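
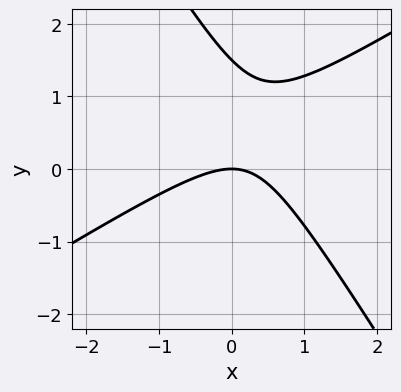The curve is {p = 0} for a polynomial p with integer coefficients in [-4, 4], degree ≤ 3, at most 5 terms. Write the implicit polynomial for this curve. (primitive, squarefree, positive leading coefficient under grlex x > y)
2*x^2 - 2*x*y - 2*y^2 + 3*y

deg p = 2. No degree-1 curve has this shape.
Observable constraints: it meets the x-axis at x = 0 (among the integer gridlines); one y-axis crossing is at y = 0.
Fitting integer coefficients to these (and the overall shape) gives p.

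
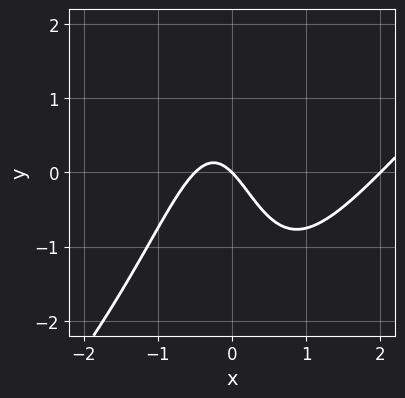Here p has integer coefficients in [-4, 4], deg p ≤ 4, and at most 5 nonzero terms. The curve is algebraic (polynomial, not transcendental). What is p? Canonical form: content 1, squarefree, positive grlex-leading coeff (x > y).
First, deg p = 3.
Then, observable constraints: it crosses the y-axis at the gridline y = 0; among the integer gridlines, it crosses the x-axis at x ∈ {0, 2}.
Finally, these observations pin down the coefficients.

2*x^3 - 2*x^2*y - 3*x^2 - 2*x - 2*y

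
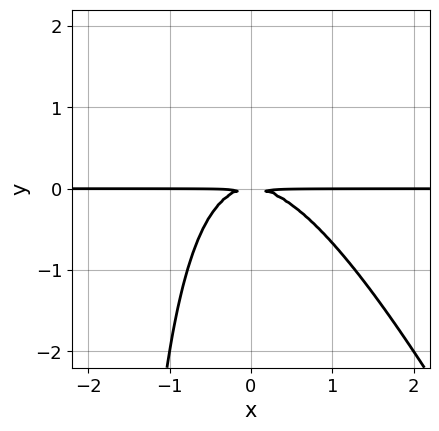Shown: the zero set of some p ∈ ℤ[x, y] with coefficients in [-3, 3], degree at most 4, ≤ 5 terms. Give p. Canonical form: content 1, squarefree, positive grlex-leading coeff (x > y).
2*x^2*y + x*y^2 + 2*y^2

First, deg p = 3. A generic line meets the curve in up to 3 points.
Then, observable constraints: the visible x-axis segment lies entirely on the curve.
Finally, these observations pin down the coefficients.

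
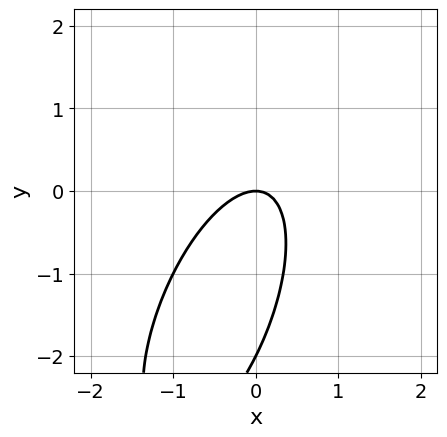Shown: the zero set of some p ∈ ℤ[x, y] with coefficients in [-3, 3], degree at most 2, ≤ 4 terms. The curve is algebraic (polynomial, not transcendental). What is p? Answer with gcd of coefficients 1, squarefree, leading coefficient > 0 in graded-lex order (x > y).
3*x^2 - 2*x*y + y^2 + 2*y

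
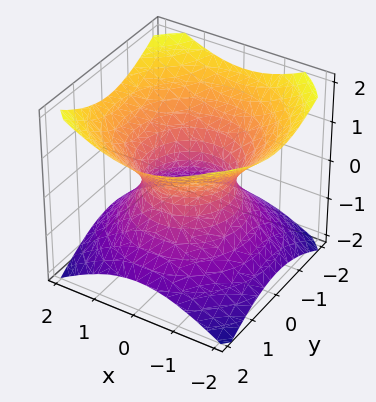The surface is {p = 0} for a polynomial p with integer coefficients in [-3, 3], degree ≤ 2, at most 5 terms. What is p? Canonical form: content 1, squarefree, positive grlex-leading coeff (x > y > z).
2*x^2 + 2*y^2 - 3*z^2 - 2

First, the degree is 2 — a generic line meets the surface in up to 2 points.
Next, symmetries: rotational symmetry about the z-axis ⇒ p depends on x, y only through x² + y².
Then, reading off the gridlines: among the integer gridlines, it crosses the x-axis at x ∈ {-1, 1}; a circular section at z = 1 has radius between 1 and 2; the y-axis gridline crossings are at y ∈ {-1, 1}; the surface avoids every integer z-axis point in the box.
Finally, together with the visible shape, these determine p as stated.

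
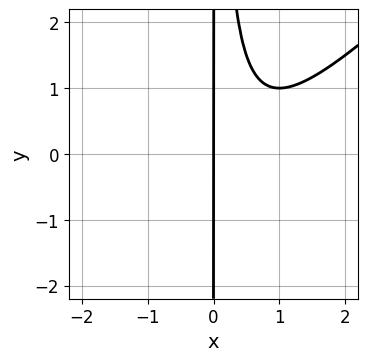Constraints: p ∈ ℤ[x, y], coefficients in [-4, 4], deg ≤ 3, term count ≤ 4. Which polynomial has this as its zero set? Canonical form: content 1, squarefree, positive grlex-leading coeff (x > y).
x^3 - x^2*y - x^2 + x

(a) Degree: no degree-2 curve has this shape, so deg p = 3.
(b) Checking where it meets the axes: it crosses the x-axis at the gridline x = 0; every point of the y-axis in the box is on the curve.
(c) These observations pin down the coefficients.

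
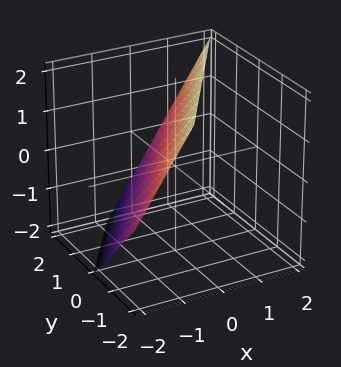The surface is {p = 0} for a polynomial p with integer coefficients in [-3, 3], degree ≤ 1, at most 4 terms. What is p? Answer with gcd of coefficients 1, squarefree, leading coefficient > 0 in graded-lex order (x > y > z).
3*x - 2*y - 2*z + 2

(a) Degree: every cross-section is a straight line — this is a plane, so deg p = 1.
(b) From the visible intercepts: one y-axis crossing is at y = 1; it crosses the z-axis at the gridline z = 1.
(c) The integer polynomial consistent with all of this is the stated p.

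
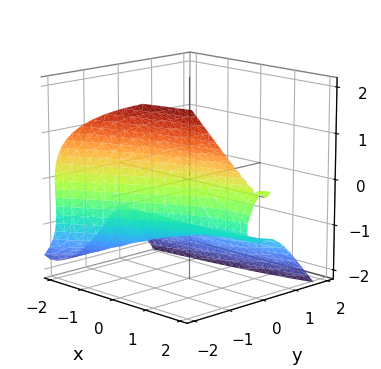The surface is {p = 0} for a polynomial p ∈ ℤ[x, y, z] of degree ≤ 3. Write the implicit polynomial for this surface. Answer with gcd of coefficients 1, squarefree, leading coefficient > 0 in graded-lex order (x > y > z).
2*x*y^2 - 3*y^3 - 2*z^3 - 3*y^2 - 2*z^2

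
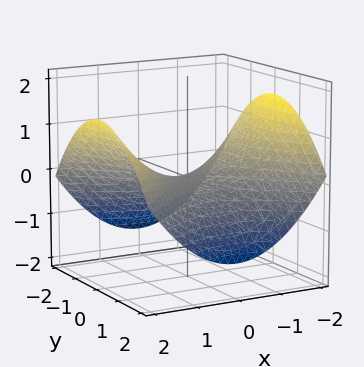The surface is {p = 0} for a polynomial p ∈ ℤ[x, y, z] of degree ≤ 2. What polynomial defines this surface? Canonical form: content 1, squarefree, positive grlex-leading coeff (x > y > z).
First, deg p = 2. A saddle surface; a quadric.
Next, symmetries: it's symmetric under y → −y, forcing even powers of y; mirror symmetry x ↦ −x ⇒ only even powers of x.
Next, from the visible intercepts: it meets the y-axis at y = 0 (among the integer gridlines); one z-axis crossing is at z = 0; it crosses the x-axis at the gridline x = 0.
Finally, solving for integer coefficients yields p as stated.

x^2 - y^2 - 3*z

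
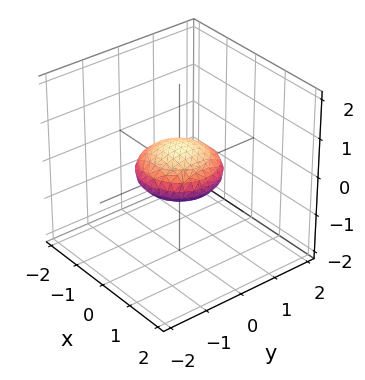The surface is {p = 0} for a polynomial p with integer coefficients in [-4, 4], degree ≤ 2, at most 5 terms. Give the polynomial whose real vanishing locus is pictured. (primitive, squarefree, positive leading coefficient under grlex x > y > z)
1. deg p = 2. A closed, bounded, convex surface; a quadric.
2. Symmetries: rotational symmetry about the z-axis ⇒ p depends on x, y only through x² + y²; it's symmetric under z → −z, forcing even powers of z.
3. Observable constraints: among the integer gridlines, it crosses the x-axis at x ∈ {-1, 1}; a circular section at z = 0 has radius exactly 1; among the integer gridlines, it crosses the y-axis at y ∈ {-1, 1}.
4. Putting this together gives p.

x^2 + y^2 + 3*z^2 - 1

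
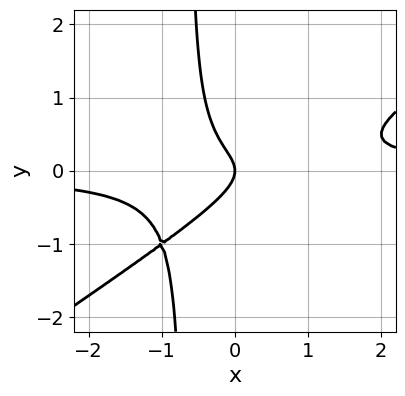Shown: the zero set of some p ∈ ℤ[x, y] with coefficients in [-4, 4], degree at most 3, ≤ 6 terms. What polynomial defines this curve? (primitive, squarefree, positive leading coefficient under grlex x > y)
1. Degree: no degree-2 curve has this shape, so deg p = 3.
2. From the axis intercepts and sections: it meets the y-axis at y = 0 (among the integer gridlines); one x-axis crossing is at x = 0.
3. The integer polynomial consistent with all of this is the stated p.

2*x^2*y - 3*x*y^2 - 2*y^2 - x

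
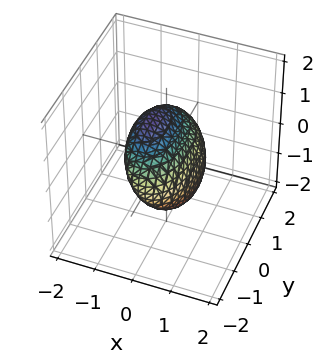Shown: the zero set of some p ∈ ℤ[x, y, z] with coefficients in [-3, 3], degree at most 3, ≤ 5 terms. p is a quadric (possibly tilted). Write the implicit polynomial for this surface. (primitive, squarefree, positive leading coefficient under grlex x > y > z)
3*x^2 + 2*x*z + y^2 + 2*z^2 - 2

1. Degree: no degree-1 surface has this shape, so deg p = 2.
2. Observable constraints: the z-axis gridline crossings are at z ∈ {-1, 1}.
3. Putting this together gives p.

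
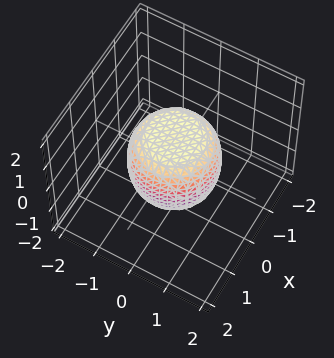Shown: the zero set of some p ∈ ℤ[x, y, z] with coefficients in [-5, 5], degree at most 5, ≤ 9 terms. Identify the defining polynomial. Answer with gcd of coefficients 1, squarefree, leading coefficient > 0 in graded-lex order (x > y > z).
First, deg p = 4.
Next, symmetry: the surface is invariant under rotation about z: p = q(x² + y², z).
Then, reading off the gridlines: a circular section at z = 1 has radius between 0 and 1; the z-axis gridline crossings are at z ∈ {-1, 1}.
Finally, matching integer coefficients to the picture gives p.

2*x^4 + 4*x^2*y^2 + 2*y^4 - x^2 - y^2 + 2*z^2 - 2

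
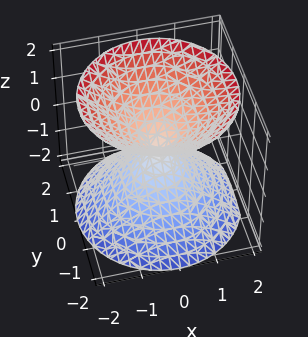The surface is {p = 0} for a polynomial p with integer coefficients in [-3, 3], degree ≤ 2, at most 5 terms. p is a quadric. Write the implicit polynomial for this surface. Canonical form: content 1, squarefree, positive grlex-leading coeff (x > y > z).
1. I count 2 distinct pieces. Treating them together as one polynomial.
2. deg p = 2. Two nappes meeting at a single point; a quadric.
3. Symmetries: the surface is invariant under rotation about z: p = q(x² + y², z); the z ↦ −z reflection is a symmetry, so z appears only in even powers.
4. From the visible intercepts: a circular section at z = 1 has radius exactly 1; one z-axis crossing is at z = 0.
5. These observations pin down the coefficients.

x^2 + y^2 - z^2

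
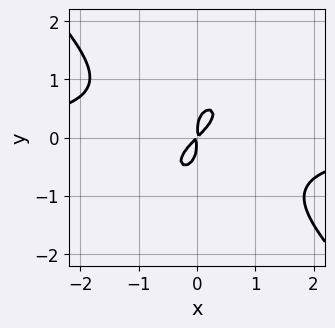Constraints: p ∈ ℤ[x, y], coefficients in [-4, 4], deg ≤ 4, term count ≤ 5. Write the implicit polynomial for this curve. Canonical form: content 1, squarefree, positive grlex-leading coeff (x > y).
x^3*y + y^4 + x^2 - x*y

First, degree: a generic line meets the curve in up to 4 points, so deg p = 4.
Finally, matching integer coefficients to the picture gives p.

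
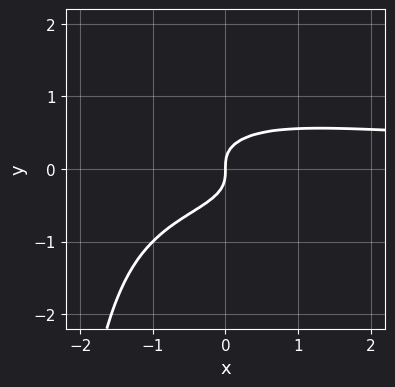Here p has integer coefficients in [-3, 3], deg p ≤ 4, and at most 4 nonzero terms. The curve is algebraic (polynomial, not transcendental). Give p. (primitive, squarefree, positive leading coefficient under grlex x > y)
deg p = 4. No degree-3 curve has this shape.
Checking where it meets the axes: one y-axis crossing is at y = 0; it crosses the x-axis at the gridline x = 0.
Solving for integer coefficients yields p as stated.

x^2*y^2 + x*y^3 + 3*y^3 - x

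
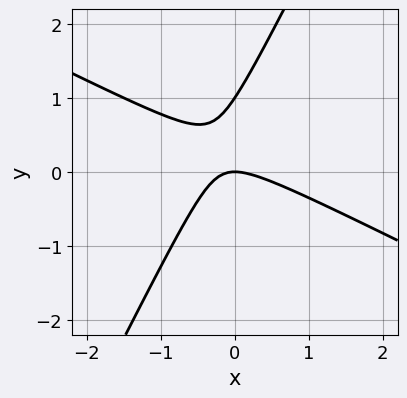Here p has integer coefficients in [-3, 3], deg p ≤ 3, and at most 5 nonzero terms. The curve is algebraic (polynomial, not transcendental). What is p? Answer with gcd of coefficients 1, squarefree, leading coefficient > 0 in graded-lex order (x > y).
2*x^2 + 3*x*y - 2*y^2 + 2*y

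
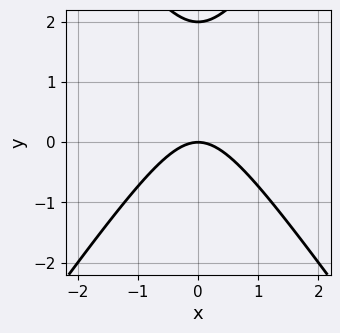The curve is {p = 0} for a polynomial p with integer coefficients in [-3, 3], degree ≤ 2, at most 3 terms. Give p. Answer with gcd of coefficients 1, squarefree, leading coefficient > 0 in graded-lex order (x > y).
(a) deg p = 2.
(b) Symmetries: the x ↦ −x reflection is a symmetry, so x appears only in even powers.
(c) Checking where it meets the axes: the y-axis gridline crossings are at y ∈ {0, 2}; it meets the x-axis at x = 0 (among the integer gridlines).
(d) Assembling these constraints gives the stated polynomial.

2*x^2 - y^2 + 2*y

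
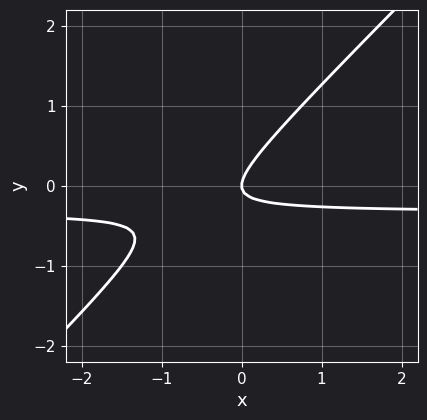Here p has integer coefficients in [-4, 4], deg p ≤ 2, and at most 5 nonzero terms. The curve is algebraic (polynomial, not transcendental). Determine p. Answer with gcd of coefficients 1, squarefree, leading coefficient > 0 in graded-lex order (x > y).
3*x*y - 3*y^2 + x

(a) deg p = 2. No degree-1 curve has this shape.
(b) From the axis intercepts and sections: one y-axis crossing is at y = 0; it meets the x-axis at x = 0 (among the integer gridlines).
(c) Fitting integer coefficients to these (and the overall shape) gives p.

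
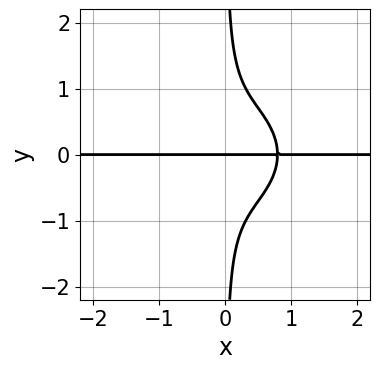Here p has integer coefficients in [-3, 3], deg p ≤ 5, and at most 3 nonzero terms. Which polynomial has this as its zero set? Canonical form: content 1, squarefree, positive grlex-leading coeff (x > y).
2*x^3*y + 3*x*y^3 - y

First, deg p = 4.
Then, against the integer gridlines: the visible x-axis segment lies entirely on the curve; one y-axis crossing is at y = 0.
Finally, together with the visible shape, these determine p as stated.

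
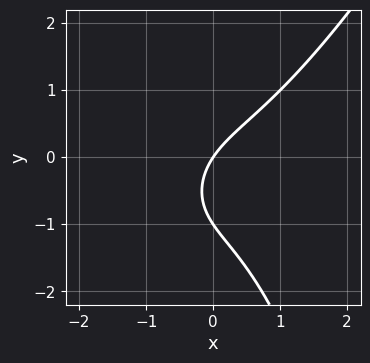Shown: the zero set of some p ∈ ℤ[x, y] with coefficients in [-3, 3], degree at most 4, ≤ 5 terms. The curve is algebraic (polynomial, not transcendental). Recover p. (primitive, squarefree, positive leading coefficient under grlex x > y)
2*x^3 - x^2*y - 2*y^2 + 3*x - 2*y

1. The degree is 3 — a generic line meets the curve in up to 3 points.
2. From the visible intercepts: one x-axis crossing is at x = 0; the y-axis gridline crossings are at y ∈ {-1, 0}.
3. Putting this together gives p.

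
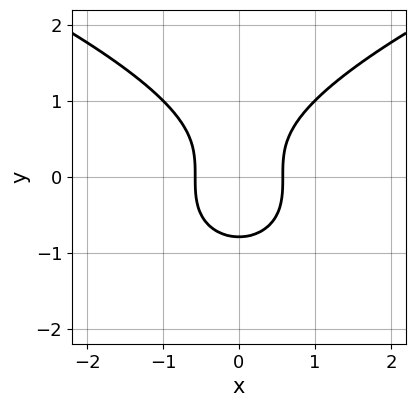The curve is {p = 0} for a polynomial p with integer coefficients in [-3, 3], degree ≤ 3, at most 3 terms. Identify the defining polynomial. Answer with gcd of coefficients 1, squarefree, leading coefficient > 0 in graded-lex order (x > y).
The degree is 3 — a generic line meets the curve in up to 3 points.
Symmetries: mirror symmetry x ↦ −x ⇒ only even powers of x.
Together with the visible shape, these determine p as stated.

2*y^3 - 3*x^2 + 1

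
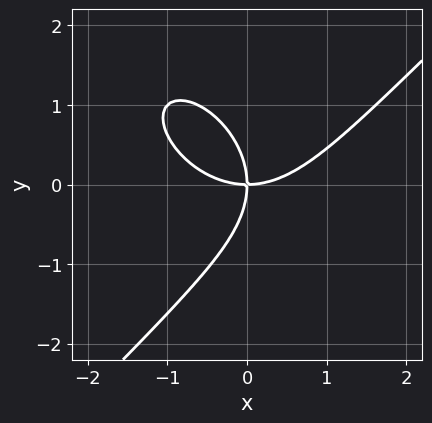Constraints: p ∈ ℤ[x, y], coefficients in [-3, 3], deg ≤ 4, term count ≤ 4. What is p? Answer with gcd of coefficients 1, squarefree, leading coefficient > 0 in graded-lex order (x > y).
Degree: the shape is more complex than any degree-2 curve, so deg p = 3.
From the visible intercepts: it meets the y-axis at y = 0 (among the integer gridlines); one x-axis crossing is at x = 0.
Putting this together gives p.

x^3 - y^3 - 2*x*y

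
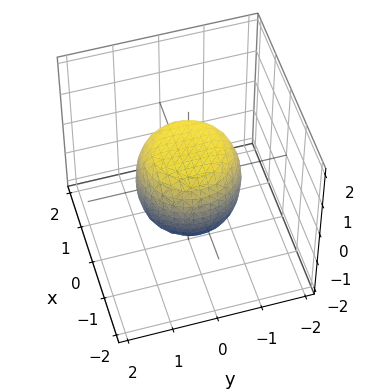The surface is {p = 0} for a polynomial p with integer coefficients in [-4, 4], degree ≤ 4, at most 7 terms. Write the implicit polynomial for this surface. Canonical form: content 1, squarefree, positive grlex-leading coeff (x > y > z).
2*x^4 + 4*x^2*y^2 + 2*y^4 - x^2 - y^2 + 2*z^2 - 2

First, degree: the shape is more complex than any degree-3 surface, so deg p = 4.
Next, symmetries: rotational symmetry about the z-axis ⇒ p depends on x, y only through x² + y².
Then, observable constraints: the z-axis gridline crossings are at z ∈ {-1, 1}; a circular section at z = -1 has radius between 0 and 1.
Finally, putting this together gives p.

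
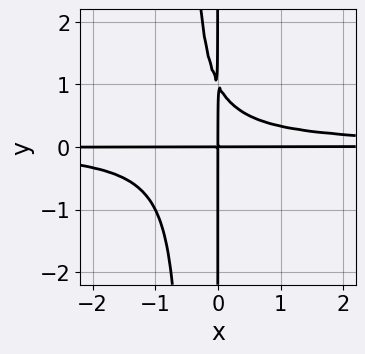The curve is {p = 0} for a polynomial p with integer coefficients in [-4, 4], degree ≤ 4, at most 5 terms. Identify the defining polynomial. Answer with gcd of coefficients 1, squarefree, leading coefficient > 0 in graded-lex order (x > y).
2*x^2*y^2 + x*y^2 - x*y

(a) The degree is 4 — no degree-3 curve has this shape.
(b) Checking where it meets the axes: the visible y-axis segment lies entirely on the curve; every point of the x-axis in the box is on the curve.
(c) The integer polynomial consistent with all of this is the stated p.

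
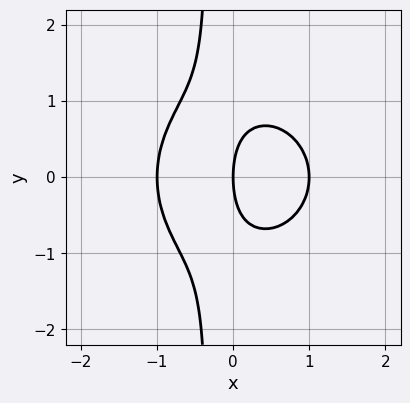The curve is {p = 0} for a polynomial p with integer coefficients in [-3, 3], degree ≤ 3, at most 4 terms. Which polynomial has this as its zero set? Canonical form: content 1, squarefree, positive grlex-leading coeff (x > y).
(a) deg p = 3.
(b) Symmetries: mirror symmetry y ↦ −y ⇒ only even powers of y.
(c) From the axis intercepts and sections: it crosses the y-axis at the gridline y = 0; among the integer gridlines, it crosses the x-axis at x ∈ {-1, 0, 1}.
(d) The integer polynomial consistent with all of this is the stated p.

3*x^3 + 3*x*y^2 + y^2 - 3*x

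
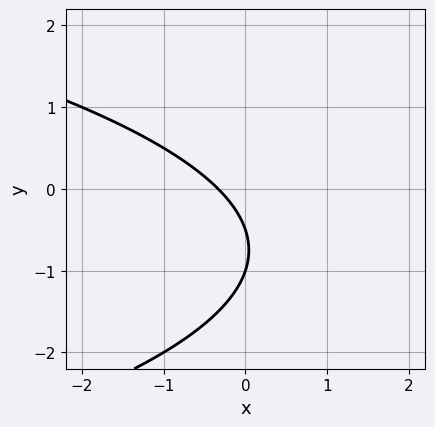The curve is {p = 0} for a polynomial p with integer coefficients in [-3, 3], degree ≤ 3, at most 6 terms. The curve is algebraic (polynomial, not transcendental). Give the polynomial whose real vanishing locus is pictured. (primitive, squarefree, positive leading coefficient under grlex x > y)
1. The degree is 2 — no degree-1 curve has this shape.
2. Against the integer gridlines: it crosses the y-axis at the gridline y = -1.
3. Assembling these constraints gives the stated polynomial.

2*y^2 + 3*x + 3*y + 1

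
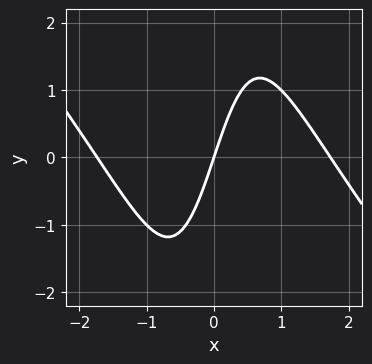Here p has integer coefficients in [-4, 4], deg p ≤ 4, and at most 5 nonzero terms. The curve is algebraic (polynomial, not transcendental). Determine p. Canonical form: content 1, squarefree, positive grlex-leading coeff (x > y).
First, the degree is 3 — no degree-2 curve has this shape.
Next, observable constraints: it crosses the x-axis at the gridline x = 0; it meets the y-axis at y = 0 (among the integer gridlines).
Finally, together with the visible shape, these determine p as stated.

x^3 + x^2*y - 3*x + y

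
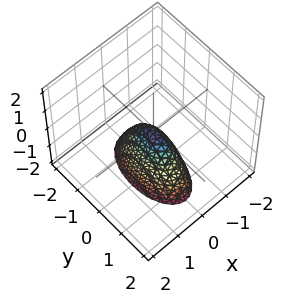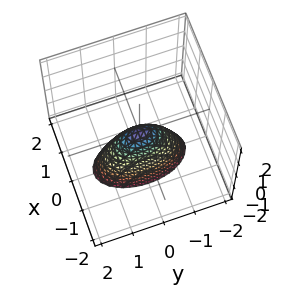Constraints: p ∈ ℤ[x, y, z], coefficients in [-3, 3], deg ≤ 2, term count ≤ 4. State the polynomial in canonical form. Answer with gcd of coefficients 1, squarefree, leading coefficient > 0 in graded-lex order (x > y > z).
3*x^2 + y^2 + z

First, degree: a paraboloid; a quadric, so deg p = 2.
Then, symmetries: mirror symmetry x ↦ −x ⇒ only even powers of x; mirror symmetry y ↦ −y ⇒ only even powers of y.
Next, from the visible intercepts: one y-axis crossing is at y = 0; it crosses the x-axis at the gridline x = 0; it meets the z-axis at z = 0 (among the integer gridlines).
Finally, the integer polynomial consistent with all of this is the stated p.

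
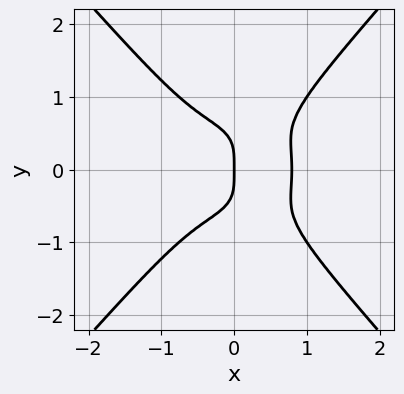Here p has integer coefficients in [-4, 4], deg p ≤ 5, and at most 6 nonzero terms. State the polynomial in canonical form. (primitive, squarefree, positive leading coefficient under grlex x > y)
1. deg p = 4.
2. Symmetries: mirror symmetry y ↦ −y ⇒ only even powers of y.
3. Reading off the gridlines: it meets the x-axis at x = 0 (among the integer gridlines); it crosses the y-axis at the gridline y = 0.
4. Together with the visible shape, these determine p as stated.

2*x^4 + x^2*y^2 - 2*y^4 - x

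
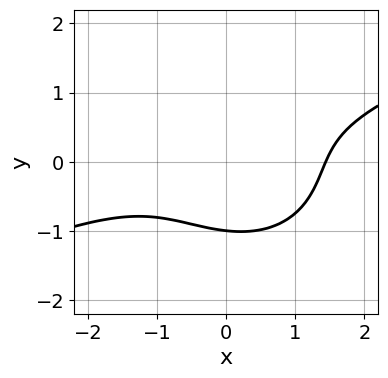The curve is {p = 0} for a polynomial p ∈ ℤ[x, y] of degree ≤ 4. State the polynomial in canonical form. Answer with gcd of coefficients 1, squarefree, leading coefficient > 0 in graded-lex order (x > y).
Degree: a generic line meets the curve in up to 3 points, so deg p = 3.
Observable constraints: it crosses the y-axis at the gridline y = -1.
Matching integer coefficients to the picture gives p.

x^3 - 2*x^2*y - 3*y^3 + x*y - 3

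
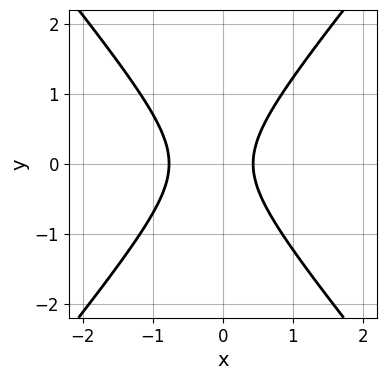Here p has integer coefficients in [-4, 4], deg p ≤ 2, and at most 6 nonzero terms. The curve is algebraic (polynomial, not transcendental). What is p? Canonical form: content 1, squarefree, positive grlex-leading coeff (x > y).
deg p = 2. No degree-1 curve has this shape.
Symmetries: it's symmetric under y → −y, forcing even powers of y.
Observable constraints: the curve avoids every integer y-axis point in the box.
Assembling these constraints gives the stated polynomial.

3*x^2 - 2*y^2 + x - 1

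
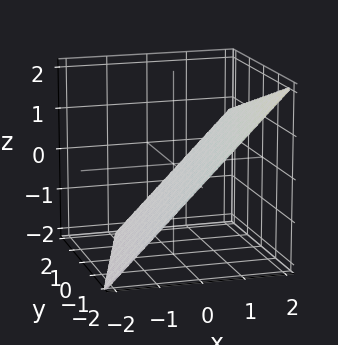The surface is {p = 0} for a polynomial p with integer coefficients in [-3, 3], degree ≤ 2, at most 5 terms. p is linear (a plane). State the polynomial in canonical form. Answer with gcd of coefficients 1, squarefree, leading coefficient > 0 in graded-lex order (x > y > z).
3*x - y - 3*z - 2

The degree is 1 — every cross-section is a straight line — this is a plane.
Checking where it meets the axes: it meets the y-axis at y = -2 (among the integer gridlines).
Fitting integer coefficients to these (and the overall shape) gives p.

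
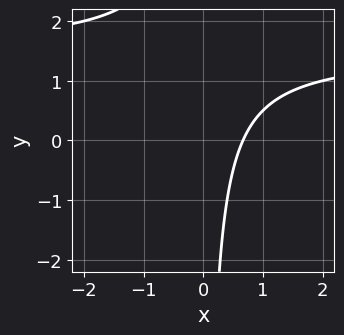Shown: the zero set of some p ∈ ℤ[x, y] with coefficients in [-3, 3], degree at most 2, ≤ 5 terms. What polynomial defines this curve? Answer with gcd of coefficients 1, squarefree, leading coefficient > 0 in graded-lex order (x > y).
2*x*y - 3*x + 2

(a) Degree: a generic line meets the curve in up to 2 points, so deg p = 2.
(b) From the visible intercepts: it misses every integer gridline on the y-axis.
(c) Putting this together gives p.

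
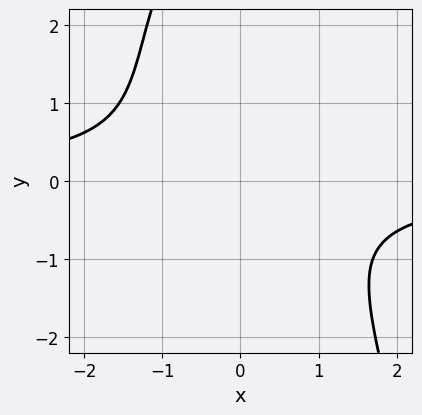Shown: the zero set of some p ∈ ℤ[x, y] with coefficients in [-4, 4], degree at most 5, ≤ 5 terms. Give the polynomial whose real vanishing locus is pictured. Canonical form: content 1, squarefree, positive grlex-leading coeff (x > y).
First, deg p = 4. The shape is more complex than any degree-3 curve.
Then, observable constraints: it misses every integer gridline on the y-axis; no x-intercept at any integer in the box.
Finally, these observations pin down the coefficients.

3*x^3*y - y^3 + 3*x^2 + 3*y^2 + 2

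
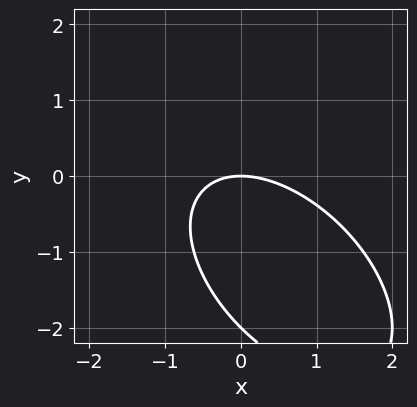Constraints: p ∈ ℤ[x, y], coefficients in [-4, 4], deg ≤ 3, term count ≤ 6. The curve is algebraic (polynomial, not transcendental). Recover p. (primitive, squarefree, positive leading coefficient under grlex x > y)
x^2 + x*y + y^2 + 2*y

1. The degree is 2 — the shape is more complex than any degree-1 curve.
2. Reading off the gridlines: among the integer gridlines, it crosses the y-axis at y ∈ {-2, 0}; it meets the x-axis at x = 0 (among the integer gridlines).
3. Matching integer coefficients to the picture gives p.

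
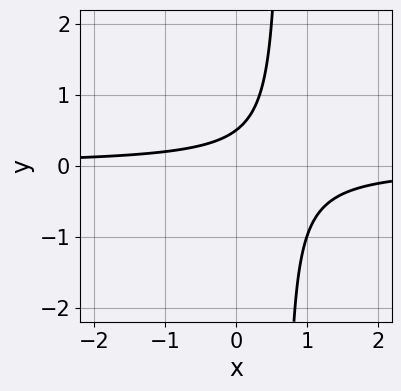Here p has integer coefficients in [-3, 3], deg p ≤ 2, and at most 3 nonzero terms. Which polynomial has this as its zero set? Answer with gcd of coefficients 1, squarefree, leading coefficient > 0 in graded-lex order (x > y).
3*x*y - 2*y + 1

1. deg p = 2.
2. Against the integer gridlines: the curve avoids every integer x-axis point in the box.
3. Together with the visible shape, these determine p as stated.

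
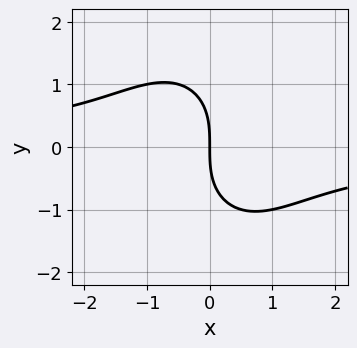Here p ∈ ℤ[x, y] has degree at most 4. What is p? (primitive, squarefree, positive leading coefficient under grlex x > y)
(a) deg p = 3.
(b) From the axis intercepts and sections: it crosses the x-axis at the gridline x = 0; it crosses the y-axis at the gridline y = 0.
(c) Together with the visible shape, these determine p as stated.

2*x^2*y + y^3 + 3*x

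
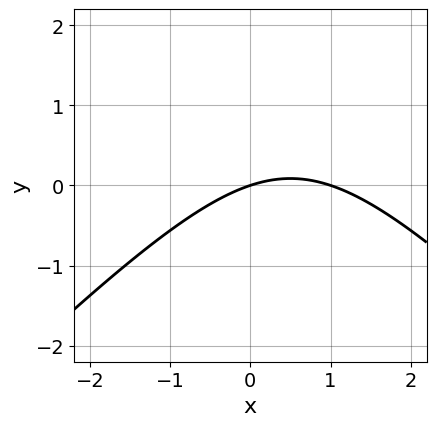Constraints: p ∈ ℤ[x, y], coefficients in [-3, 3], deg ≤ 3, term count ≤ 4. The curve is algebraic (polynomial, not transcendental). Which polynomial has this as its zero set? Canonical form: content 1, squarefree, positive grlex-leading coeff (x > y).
x^2 - y^2 - x + 3*y

The degree is 2 — no degree-1 curve has this shape.
Reading off the gridlines: among the integer gridlines, it crosses the x-axis at x ∈ {0, 1}; one y-axis crossing is at y = 0.
Matching integer coefficients to the picture gives p.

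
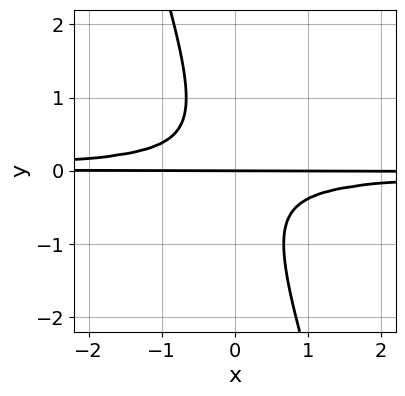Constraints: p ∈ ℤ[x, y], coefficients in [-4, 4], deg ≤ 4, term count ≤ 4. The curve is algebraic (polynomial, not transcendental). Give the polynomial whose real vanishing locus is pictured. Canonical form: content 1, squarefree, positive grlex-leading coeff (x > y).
3*x*y^2 + y^3 + y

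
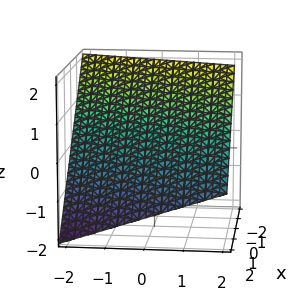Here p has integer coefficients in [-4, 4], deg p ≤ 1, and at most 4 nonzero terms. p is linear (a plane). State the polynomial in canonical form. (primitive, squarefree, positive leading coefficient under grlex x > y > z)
3*x - y + 3*z - 2

1. deg p = 1. The surface is flat (a plane).
2. Observable constraints: it crosses the y-axis at the gridline y = -2.
3. Fitting integer coefficients to these (and the overall shape) gives p.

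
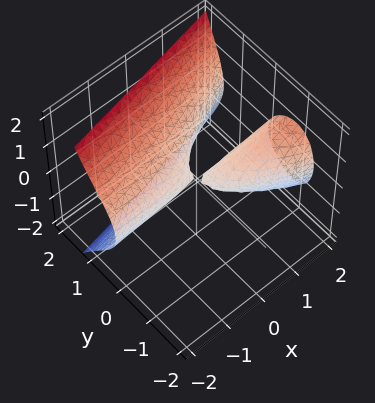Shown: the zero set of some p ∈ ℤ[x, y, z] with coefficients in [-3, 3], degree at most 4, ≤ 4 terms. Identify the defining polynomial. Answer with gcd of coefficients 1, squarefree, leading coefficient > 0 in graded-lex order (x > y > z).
y^3 - x*y - z^2

1. I count 2 distinct pieces. They look like related sheets of one shape, so recover p as a whole.
2. The degree is 3 — a generic line meets the surface in up to 3 points.
3. Against the integer gridlines: it meets the z-axis at z = 0 (among the integer gridlines); every point of the x-axis in the box is on the surface; one y-axis crossing is at y = 0.
4. Matching integer coefficients to the picture gives p.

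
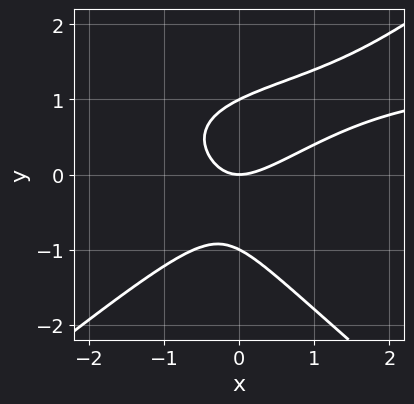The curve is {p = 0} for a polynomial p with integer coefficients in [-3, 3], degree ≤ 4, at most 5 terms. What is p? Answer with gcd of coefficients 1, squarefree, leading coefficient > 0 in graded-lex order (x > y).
1. deg p = 3. No degree-2 curve has this shape.
2. Checking where it meets the axes: the y-axis gridline crossings are at y ∈ {-1, 0, 1}; one x-axis crossing is at x = 0.
3. These observations pin down the coefficients.

2*x^2*y - 3*y^3 - 3*x^2 + 3*x*y + 3*y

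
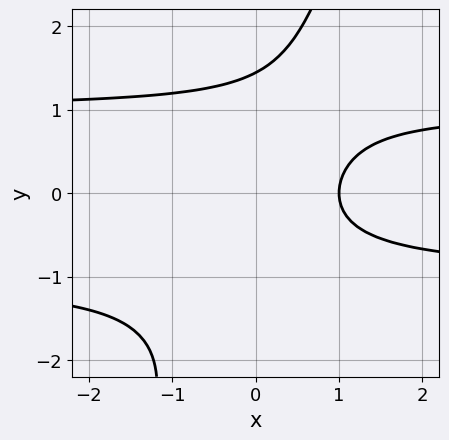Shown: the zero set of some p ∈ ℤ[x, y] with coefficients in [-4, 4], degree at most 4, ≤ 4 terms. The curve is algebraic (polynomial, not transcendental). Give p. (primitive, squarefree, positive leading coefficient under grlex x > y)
1. deg p = 3.
2. Checking where it meets the axes: it meets the x-axis at x = 1 (among the integer gridlines).
3. Solving for integer coefficients yields p as stated.

3*x*y^2 - y^3 - 3*x + 3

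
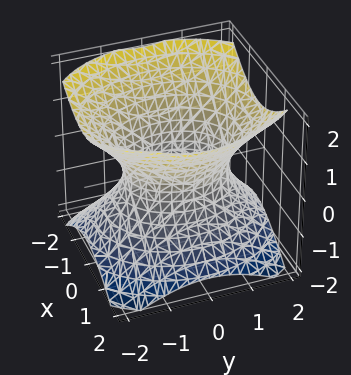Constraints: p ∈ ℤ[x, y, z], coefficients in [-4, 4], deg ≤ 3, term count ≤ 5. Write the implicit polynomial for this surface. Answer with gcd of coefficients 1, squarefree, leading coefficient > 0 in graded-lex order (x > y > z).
3*x^2 + 2*y^2 - 3*z^2 - 3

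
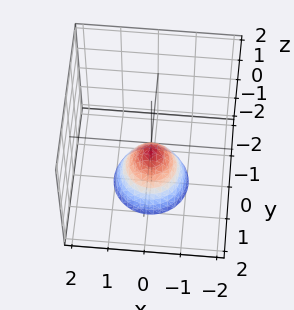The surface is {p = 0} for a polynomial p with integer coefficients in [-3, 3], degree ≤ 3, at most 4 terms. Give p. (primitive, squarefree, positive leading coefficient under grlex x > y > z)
3*x^2 + 3*y^2 + 2*z + 1

First, degree: a generic line meets the surface in up to 2 points, so deg p = 2.
Then, by symmetry, the surface is invariant under rotation about z: p = q(x² + y², z).
Next, from the visible intercepts: a circular section at z = -2 has radius exactly 1; it misses every integer gridline on the y-axis.
Finally, assembling these constraints gives the stated polynomial.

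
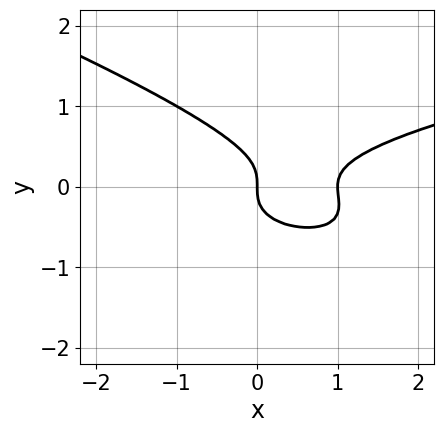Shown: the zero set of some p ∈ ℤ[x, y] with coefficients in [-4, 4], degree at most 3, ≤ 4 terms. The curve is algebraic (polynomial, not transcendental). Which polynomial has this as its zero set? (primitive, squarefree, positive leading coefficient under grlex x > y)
Degree: no degree-2 curve has this shape, so deg p = 3.
From the visible intercepts: one y-axis crossing is at y = 0; among the integer gridlines, it crosses the x-axis at x ∈ {0, 1}.
Solving for integer coefficients yields p as stated.

x*y^2 + 3*y^3 - x^2 + x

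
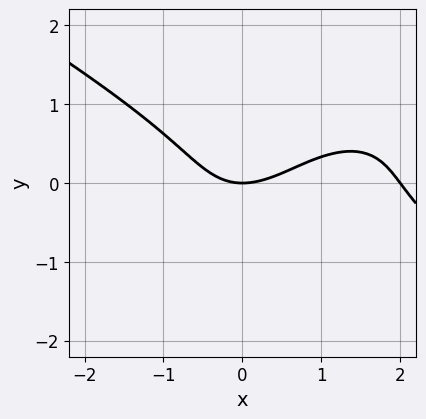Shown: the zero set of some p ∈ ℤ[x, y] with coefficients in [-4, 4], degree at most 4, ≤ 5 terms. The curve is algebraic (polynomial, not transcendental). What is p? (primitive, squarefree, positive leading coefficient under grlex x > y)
x^3 - x*y^2 + 3*y^3 - 2*x^2 + 3*y

(a) Degree: the shape is more complex than any degree-2 curve, so deg p = 3.
(b) Reading off the gridlines: the x-axis gridline crossings are at x ∈ {0, 2}; it crosses the y-axis at the gridline y = 0.
(c) Matching integer coefficients to the picture gives p.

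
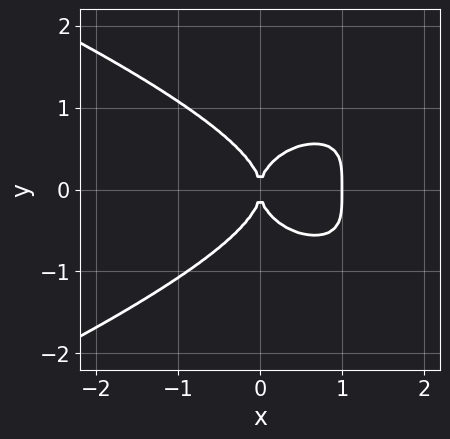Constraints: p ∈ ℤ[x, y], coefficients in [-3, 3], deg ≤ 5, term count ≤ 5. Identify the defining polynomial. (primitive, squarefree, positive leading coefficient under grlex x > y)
First, the degree is 4 — no degree-3 curve has this shape.
Next, symmetries: the y ↦ −y reflection is a symmetry, so y appears only in even powers.
Next, from the axis intercepts and sections: among the integer gridlines, it crosses the x-axis at x ∈ {0, 1}; it meets the y-axis at y = 0 (among the integer gridlines).
Finally, solving for integer coefficients yields p as stated.

3*y^4 + 2*x^3 - 2*x^2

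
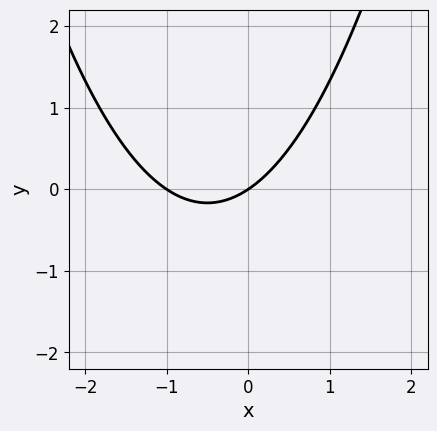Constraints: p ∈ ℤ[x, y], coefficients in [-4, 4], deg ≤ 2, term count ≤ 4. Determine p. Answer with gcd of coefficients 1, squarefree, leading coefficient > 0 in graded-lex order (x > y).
2*x^2 + 2*x - 3*y

1. Degree: no degree-1 curve has this shape, so deg p = 2.
2. Reading off the gridlines: it crosses the y-axis at the gridline y = 0; among the integer gridlines, it crosses the x-axis at x ∈ {-1, 0}.
3. Together with the visible shape, these determine p as stated.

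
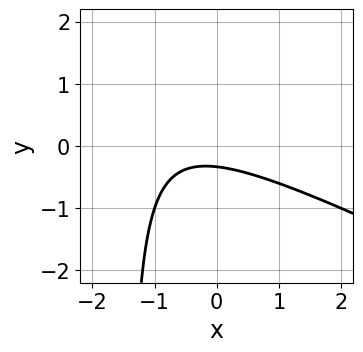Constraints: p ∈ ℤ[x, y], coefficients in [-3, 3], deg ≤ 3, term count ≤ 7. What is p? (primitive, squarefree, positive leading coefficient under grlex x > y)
First, the degree is 2 — a generic line meets the curve in up to 2 points.
Next, from the axis intercepts and sections: it misses every integer gridline on the x-axis.
Finally, matching integer coefficients to the picture gives p.

x^2 + 2*x*y + x + 3*y + 1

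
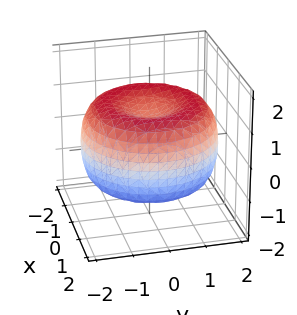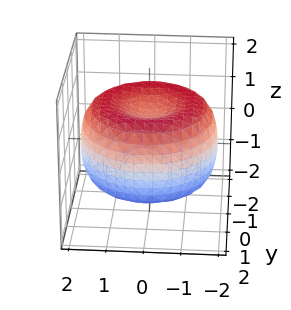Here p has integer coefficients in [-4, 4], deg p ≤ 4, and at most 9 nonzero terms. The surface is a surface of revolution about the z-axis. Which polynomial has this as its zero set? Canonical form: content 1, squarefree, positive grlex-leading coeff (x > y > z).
(a) Degree: a generic line meets the surface in up to 4 points, so deg p = 4.
(b) Symmetries: rotational symmetry about the z-axis ⇒ p depends on x, y only through x² + y².
(c) Checking where it meets the axes: a circular section at z = 1 has radius between 0 and 1.
(d) Solving for integer coefficients yields p as stated.

x^4 + 2*x^2*y^2 + y^4 - 3*x^2 - 3*y^2 + 3*z^2 - 2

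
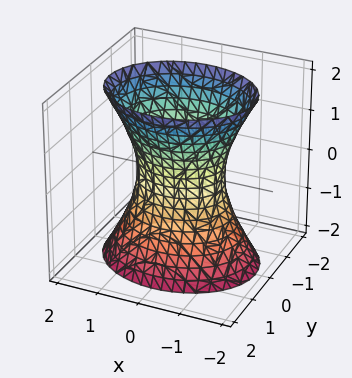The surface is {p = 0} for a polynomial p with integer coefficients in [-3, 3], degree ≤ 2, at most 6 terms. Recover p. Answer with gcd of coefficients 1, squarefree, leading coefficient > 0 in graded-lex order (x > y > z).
1. Degree: an hourglass — one-sheet hyperboloid; a quadric, so deg p = 2.
2. Symmetries: the z ↦ −z reflection is a symmetry, so z appears only in even powers; the x ↦ −x reflection is a symmetry, so x appears only in even powers; mirror symmetry y ↦ −y ⇒ only even powers of y.
3. Observable constraints: the surface avoids every integer z-axis point in the box; the x-axis gridline crossings are at x ∈ {-1, 1}.
4. Assembling these constraints gives the stated polynomial.

2*x^2 + 3*y^2 - z^2 - 2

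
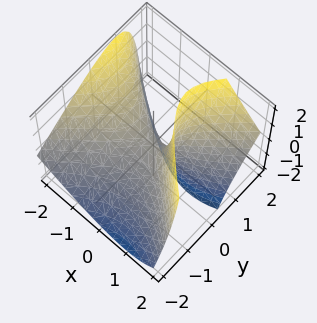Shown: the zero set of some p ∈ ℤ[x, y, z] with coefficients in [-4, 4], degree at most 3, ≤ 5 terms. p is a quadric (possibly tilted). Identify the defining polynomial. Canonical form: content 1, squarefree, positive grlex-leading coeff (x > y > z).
2*x^2 + 2*x*z - 3*y^2 + 3*y*z - 2*z

deg p = 2. A generic line meets the surface in up to 2 points.
From the visible intercepts: it meets the z-axis at z = 0 (among the integer gridlines); it crosses the y-axis at the gridline y = 0.
Together with the visible shape, these determine p as stated.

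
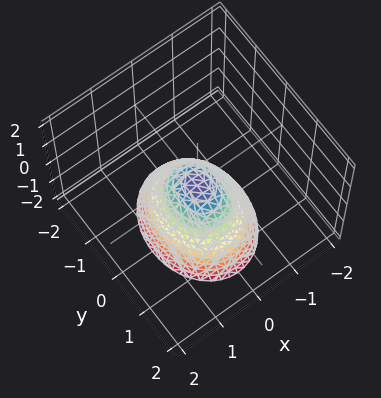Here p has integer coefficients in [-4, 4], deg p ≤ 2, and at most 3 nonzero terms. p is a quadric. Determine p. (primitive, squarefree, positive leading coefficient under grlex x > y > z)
3*x^2 + 2*y^2 + 2*z

(a) Degree: a single bowl opening along one axis; a quadric, so deg p = 2.
(b) Symmetries: the x ↦ −x reflection is a symmetry, so x appears only in even powers; mirror symmetry y ↦ −y ⇒ only even powers of y.
(c) Against the integer gridlines: it meets the y-axis at y = 0 (among the integer gridlines); one z-axis crossing is at z = 0; one x-axis crossing is at x = 0.
(d) These observations pin down the coefficients.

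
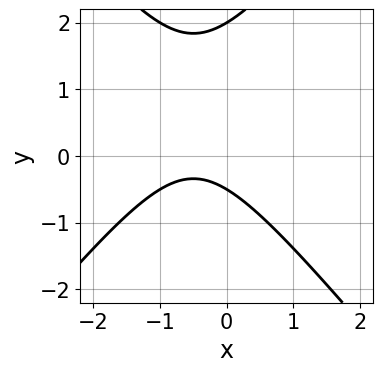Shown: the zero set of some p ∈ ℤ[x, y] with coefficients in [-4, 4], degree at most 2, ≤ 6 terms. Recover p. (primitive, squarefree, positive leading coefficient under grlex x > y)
3*x^2 - 2*y^2 + 3*x + 3*y + 2

deg p = 2. A generic line meets the curve in up to 2 points.
Reading off the gridlines: one y-axis crossing is at y = 2; the curve avoids every integer x-axis point in the box.
The integer polynomial consistent with all of this is the stated p.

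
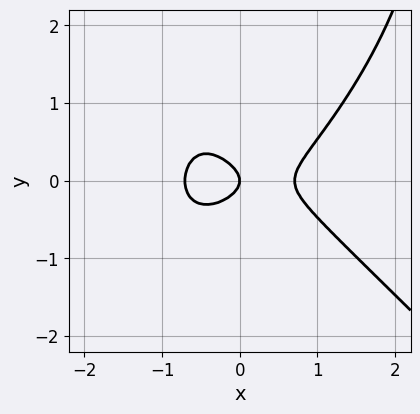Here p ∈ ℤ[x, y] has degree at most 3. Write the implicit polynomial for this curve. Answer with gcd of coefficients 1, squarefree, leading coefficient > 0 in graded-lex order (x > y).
(a) The degree is 3 — the shape is more complex than any degree-2 curve.
(b) From the axis intercepts and sections: it crosses the x-axis at the gridline x = 0; it crosses the y-axis at the gridline y = 0.
(c) Matching integer coefficients to the picture gives p.

2*x^3 - x*y^2 + y^3 - 3*y^2 - x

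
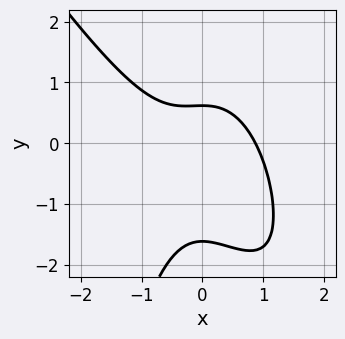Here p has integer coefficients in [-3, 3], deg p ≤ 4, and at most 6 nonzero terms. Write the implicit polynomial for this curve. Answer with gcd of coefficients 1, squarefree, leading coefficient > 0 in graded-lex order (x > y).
1. Degree: a generic line meets the curve in up to 3 points, so deg p = 3.
2. Solving for integer coefficients yields p as stated.

3*x^3 + 2*x^2*y + 2*y^2 + 2*y - 2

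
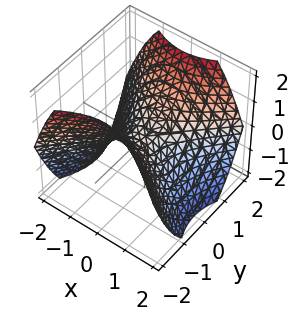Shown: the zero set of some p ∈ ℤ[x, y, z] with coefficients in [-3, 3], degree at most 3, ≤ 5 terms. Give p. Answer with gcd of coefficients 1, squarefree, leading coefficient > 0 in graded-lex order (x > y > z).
First, deg p = 2. A hyperbolic paraboloid; a quadric.
Next, symmetries: the y ↦ −y reflection is a symmetry, so y appears only in even powers; mirror symmetry x ↦ −x ⇒ only even powers of x.
Next, from the axis intercepts and sections: it meets the z-axis at z = 0 (among the integer gridlines); it crosses the x-axis at the gridline x = 0; one y-axis crossing is at y = 0.
Finally, matching integer coefficients to the picture gives p.

2*x^2 - 2*y^2 + 3*z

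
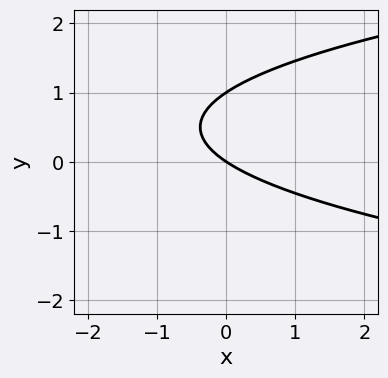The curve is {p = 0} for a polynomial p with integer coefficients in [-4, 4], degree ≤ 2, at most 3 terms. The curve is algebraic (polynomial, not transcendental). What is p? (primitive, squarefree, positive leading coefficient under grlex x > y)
Degree: a generic line meets the curve in up to 2 points, so deg p = 2.
Checking where it meets the axes: among the integer gridlines, it crosses the y-axis at y ∈ {0, 1}; one x-axis crossing is at x = 0.
Matching integer coefficients to the picture gives p.

3*y^2 - 2*x - 3*y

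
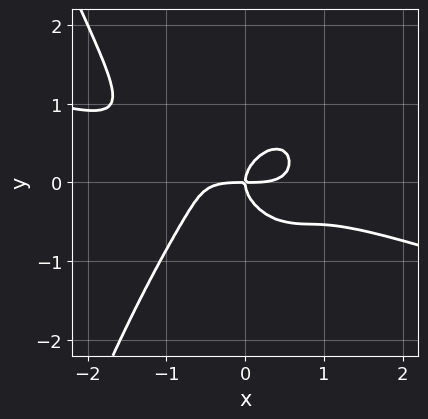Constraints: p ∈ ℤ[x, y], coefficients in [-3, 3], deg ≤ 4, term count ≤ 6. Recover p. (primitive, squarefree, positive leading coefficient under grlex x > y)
First, degree: no degree-3 curve has this shape, so deg p = 4.
Next, observable constraints: one x-axis crossing is at x = 0; one y-axis crossing is at y = 0.
Finally, matching integer coefficients to the picture gives p.

x^4 + 3*x^3*y + 3*y^3 - 2*x*y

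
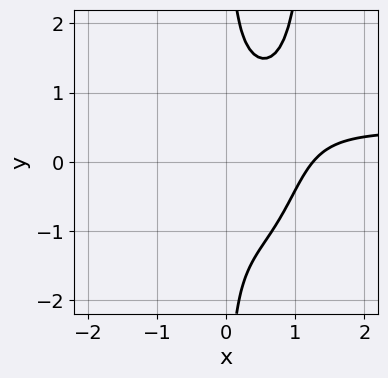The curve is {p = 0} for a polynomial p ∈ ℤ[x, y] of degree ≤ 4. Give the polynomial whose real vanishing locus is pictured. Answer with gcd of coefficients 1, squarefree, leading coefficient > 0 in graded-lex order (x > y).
2*x^3*y + 2*x^2*y^2 - x^3 - 3*x*y^2 + 2

(a) Degree: no degree-3 curve has this shape, so deg p = 4.
(b) Reading off the gridlines: the curve avoids every integer y-axis point in the box.
(c) The integer polynomial consistent with all of this is the stated p.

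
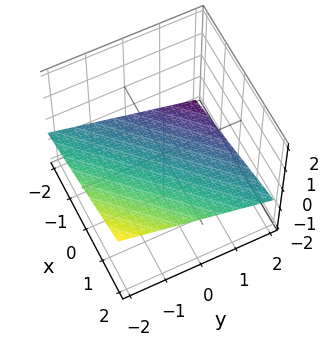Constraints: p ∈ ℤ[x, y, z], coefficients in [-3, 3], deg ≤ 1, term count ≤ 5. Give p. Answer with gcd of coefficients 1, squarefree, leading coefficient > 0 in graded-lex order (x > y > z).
x - y - 3*z - 2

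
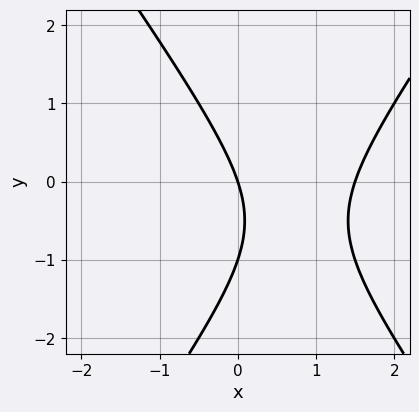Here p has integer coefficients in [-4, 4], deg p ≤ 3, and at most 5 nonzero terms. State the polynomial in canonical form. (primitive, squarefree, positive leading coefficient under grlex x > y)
2*x^2 - y^2 - 3*x - y

Degree: a generic line meets the curve in up to 2 points, so deg p = 2.
Reading off the gridlines: among the integer gridlines, it crosses the y-axis at y ∈ {-1, 0}; it crosses the x-axis at the gridline x = 0.
Assembling these constraints gives the stated polynomial.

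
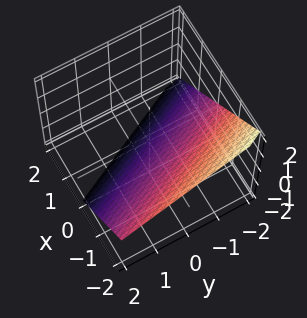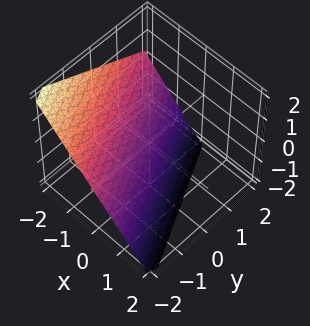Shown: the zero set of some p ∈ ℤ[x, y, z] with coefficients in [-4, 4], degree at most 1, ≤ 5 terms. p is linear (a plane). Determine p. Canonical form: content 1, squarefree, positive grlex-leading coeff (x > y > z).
2*x + y + 2*z + 2

deg p = 1. The surface is flat (a plane).
Observable constraints: it crosses the y-axis at the gridline y = -2; it crosses the x-axis at the gridline x = -1.
Fitting integer coefficients to these (and the overall shape) gives p. Check: (0, 0, -1) on the z-axis lies on the surface, and p(0, 0, -1) = 0. ✓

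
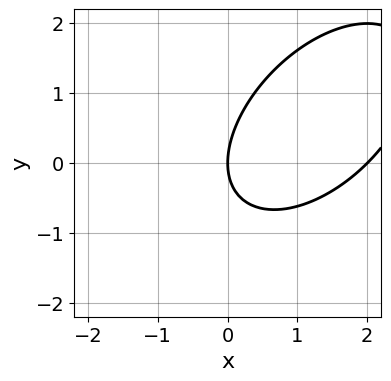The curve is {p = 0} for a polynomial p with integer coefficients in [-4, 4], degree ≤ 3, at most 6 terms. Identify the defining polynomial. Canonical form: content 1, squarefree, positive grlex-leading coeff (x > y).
(a) Degree: the shape is more complex than any degree-1 curve, so deg p = 2.
(b) Checking where it meets the axes: it meets the y-axis at y = 0 (among the integer gridlines); among the integer gridlines, it crosses the x-axis at x ∈ {0, 2}.
(c) Putting this together gives p.

x^2 - x*y + y^2 - 2*x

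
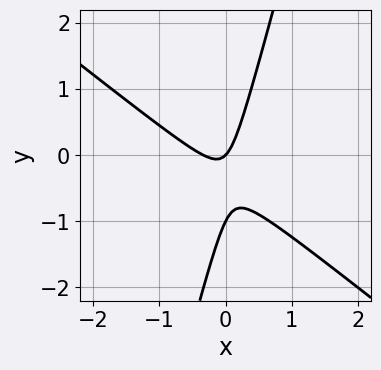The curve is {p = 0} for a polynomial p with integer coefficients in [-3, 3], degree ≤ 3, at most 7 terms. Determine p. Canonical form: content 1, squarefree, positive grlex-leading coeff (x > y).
3*x^2 + 3*x*y - y^2 + x - y

1. The degree is 2 — a generic line meets the curve in up to 2 points.
2. Reading off the gridlines: among the integer gridlines, it crosses the y-axis at y ∈ {-1, 0}; it meets the x-axis at x = 0 (among the integer gridlines).
3. Putting this together gives p.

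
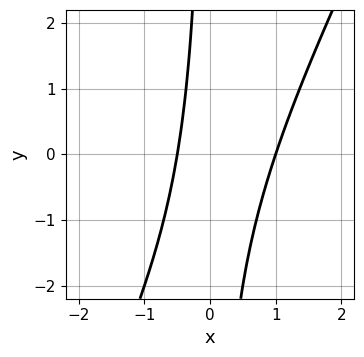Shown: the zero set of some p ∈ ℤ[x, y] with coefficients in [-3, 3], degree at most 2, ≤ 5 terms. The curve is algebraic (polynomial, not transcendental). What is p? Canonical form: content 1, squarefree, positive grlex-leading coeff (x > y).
2*x^2 - x*y - x - 1

Degree: no degree-1 curve has this shape, so deg p = 2.
Checking where it meets the axes: one x-axis crossing is at x = 1; it misses every integer gridline on the y-axis.
Assembling these constraints gives the stated polynomial.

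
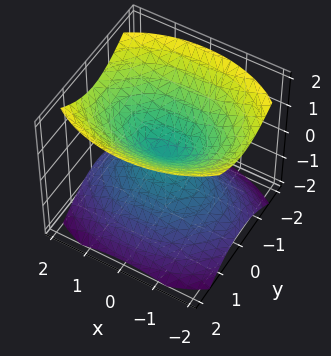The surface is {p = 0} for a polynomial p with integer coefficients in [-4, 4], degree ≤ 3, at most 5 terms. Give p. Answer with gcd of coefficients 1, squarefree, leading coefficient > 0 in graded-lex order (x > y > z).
x^2 + 2*y^2 - 2*z^2

The picture has 2 separate pieces. They look like related sheets of one shape, so recover p as a whole.
The degree is 2 — a double cone through the origin; a quadric.
Symmetries: it's symmetric under y → −y, forcing even powers of y; the x ↦ −x reflection is a symmetry, so x appears only in even powers; the z ↦ −z reflection is a symmetry, so z appears only in even powers.
Reading off the gridlines: it meets the y-axis at y = 0 (among the integer gridlines); it crosses the z-axis at the gridline z = 0; it crosses the x-axis at the gridline x = 0.
Assembling these constraints gives the stated polynomial.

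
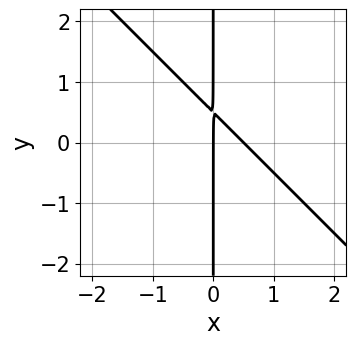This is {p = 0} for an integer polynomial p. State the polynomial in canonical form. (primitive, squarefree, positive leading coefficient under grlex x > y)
Degree: a generic line meets the curve in up to 2 points, so deg p = 2.
Observable constraints: the visible y-axis segment lies entirely on the curve; it crosses the x-axis at the gridline x = 0.
Matching integer coefficients to the picture gives p.

2*x^2 + 2*x*y - x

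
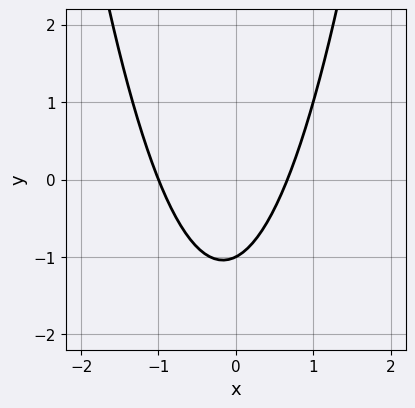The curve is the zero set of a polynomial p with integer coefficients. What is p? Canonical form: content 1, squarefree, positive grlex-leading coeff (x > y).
First, the degree is 2 — the shape is more complex than any degree-1 curve.
Next, observable constraints: it crosses the x-axis at the gridline x = -1; it crosses the y-axis at the gridline y = -1.
Finally, putting this together gives p.

3*x^2 + x - 2*y - 2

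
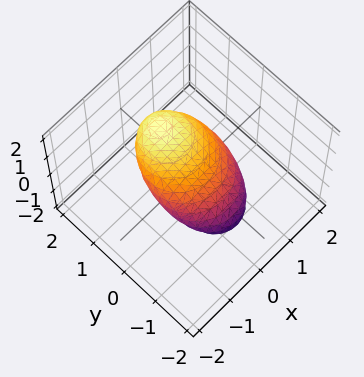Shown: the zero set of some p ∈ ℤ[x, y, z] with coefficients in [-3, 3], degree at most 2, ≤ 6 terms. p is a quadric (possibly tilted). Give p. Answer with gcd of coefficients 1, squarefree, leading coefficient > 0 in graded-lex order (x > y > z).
First, the degree is 2 — no degree-1 surface has this shape.
Then, reading off the gridlines: the x-axis gridline crossings are at x ∈ {-1, 1}; among the integer gridlines, it crosses the y-axis at y ∈ {-1, 1}.
Finally, the integer polynomial consistent with all of this is the stated p.

x^2 + y^2 - 2*y*z + 2*z^2 - 1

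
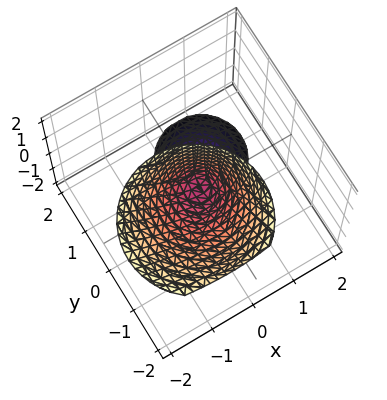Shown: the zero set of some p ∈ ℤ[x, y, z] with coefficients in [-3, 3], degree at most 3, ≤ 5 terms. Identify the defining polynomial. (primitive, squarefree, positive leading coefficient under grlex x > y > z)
3*x^2 + 2*x*z + 3*y^2 + 3*y*z - z

(a) There are 2 components. They look like related sheets of one shape, so recover p as a whole.
(b) deg p = 2. The shape is more complex than any degree-1 surface.
(c) Checking where it meets the axes: one z-axis crossing is at z = 0; it crosses the x-axis at the gridline x = 0.
(d) Fitting integer coefficients to these (and the overall shape) gives p.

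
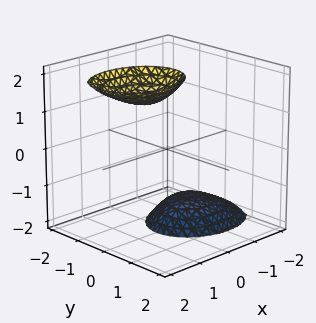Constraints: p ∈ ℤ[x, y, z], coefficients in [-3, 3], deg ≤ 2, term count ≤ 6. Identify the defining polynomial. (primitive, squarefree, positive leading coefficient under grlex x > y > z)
1. There are 2 components. They look like related sheets of one shape, so recover p as a whole.
2. Degree: the shape is more complex than any degree-1 surface, so deg p = 2.
3. From the visible intercepts: no x-intercept at any integer in the box; no y-intercept at any integer in the box.
4. Together with the visible shape, these determine p as stated.

2*x^2 - 2*x*z + 3*y^2 - z^2 + 3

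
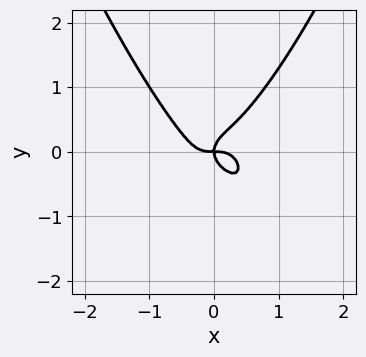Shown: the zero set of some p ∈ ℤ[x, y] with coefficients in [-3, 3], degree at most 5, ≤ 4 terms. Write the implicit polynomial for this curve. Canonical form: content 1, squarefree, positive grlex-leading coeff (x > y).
Degree: the shape is more complex than any degree-3 curve, so deg p = 4.
Reading off the gridlines: it meets the y-axis at y = 0 (among the integer gridlines); one x-axis crossing is at x = 0.
Solving for integer coefficients yields p as stated.

3*x^4 - 2*y^3 + x*y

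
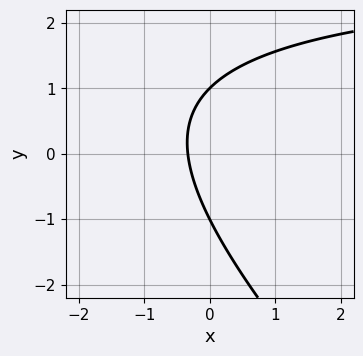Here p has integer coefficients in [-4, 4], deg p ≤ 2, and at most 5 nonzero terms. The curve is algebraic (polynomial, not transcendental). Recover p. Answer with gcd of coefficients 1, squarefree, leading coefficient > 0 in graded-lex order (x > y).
deg p = 2. The shape is more complex than any degree-1 curve.
Checking where it meets the axes: among the integer gridlines, it crosses the y-axis at y ∈ {-1, 1}.
The integer polynomial consistent with all of this is the stated p.

x*y + y^2 - 3*x - 1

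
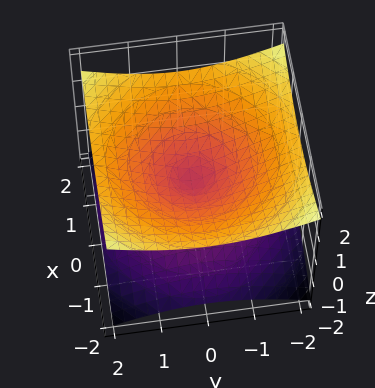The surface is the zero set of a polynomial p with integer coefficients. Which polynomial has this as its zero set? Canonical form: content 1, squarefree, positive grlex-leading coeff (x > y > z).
The degree is 2 — a double cone through the origin; a quadric.
Symmetries: rotational symmetry about the z-axis ⇒ p depends on x, y only through x² + y²; the z ↦ −z reflection is a symmetry, so z appears only in even powers.
Checking where it meets the axes: it meets the x-axis at x = 0 (among the integer gridlines); it meets the y-axis at y = 0 (among the integer gridlines); a circular section at z = 1 has radius between 1 and 2.
Solving for integer coefficients yields p as stated.

x^2 + y^2 - 3*z^2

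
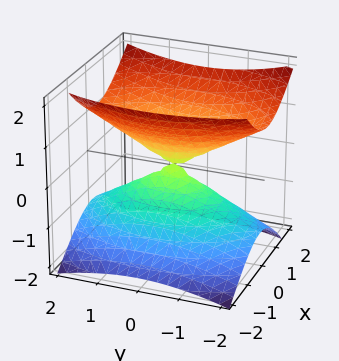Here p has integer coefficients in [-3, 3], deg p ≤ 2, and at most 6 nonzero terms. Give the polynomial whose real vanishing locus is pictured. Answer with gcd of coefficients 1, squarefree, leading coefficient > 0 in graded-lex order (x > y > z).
3*x^2 - x*z + y^2 - 3*z^2

1. deg p = 2.
2. Observable constraints: it crosses the y-axis at the gridline y = 0; one z-axis crossing is at z = 0; one x-axis crossing is at x = 0.
3. The integer polynomial consistent with all of this is the stated p.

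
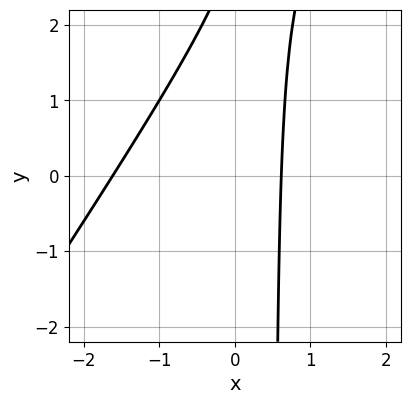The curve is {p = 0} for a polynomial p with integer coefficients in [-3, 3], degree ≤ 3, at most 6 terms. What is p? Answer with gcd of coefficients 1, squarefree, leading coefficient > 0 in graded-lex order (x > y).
3*x^2 - 2*x*y + 3*x + y - 3

deg p = 2.
From the visible intercepts: it misses every integer gridline on the y-axis.
Putting this together gives p.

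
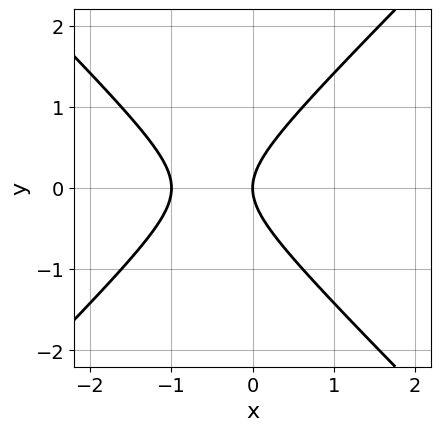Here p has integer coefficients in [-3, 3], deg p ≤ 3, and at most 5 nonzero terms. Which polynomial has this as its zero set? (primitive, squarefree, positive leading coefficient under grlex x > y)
x^2 - y^2 + x

First, degree: no degree-1 curve has this shape, so deg p = 2.
Then, symmetries: it's symmetric under y → −y, forcing even powers of y.
Then, from the axis intercepts and sections: among the integer gridlines, it crosses the x-axis at x ∈ {-1, 0}; it crosses the y-axis at the gridline y = 0.
Finally, fitting integer coefficients to these (and the overall shape) gives p.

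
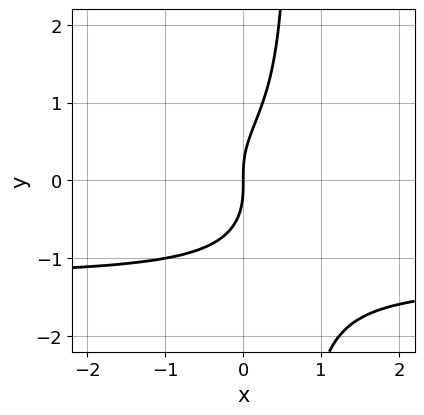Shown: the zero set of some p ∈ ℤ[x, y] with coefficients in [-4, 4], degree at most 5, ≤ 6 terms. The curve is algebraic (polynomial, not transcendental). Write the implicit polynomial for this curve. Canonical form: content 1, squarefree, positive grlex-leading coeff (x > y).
First, the degree is 4 — a generic line meets the curve in up to 4 points.
Next, against the integer gridlines: it crosses the y-axis at the gridline y = 0; it crosses the x-axis at the gridline x = 0.
Finally, these observations pin down the coefficients.

3*x*y^3 + 2*x*y^2 - 2*y^3 + 3*x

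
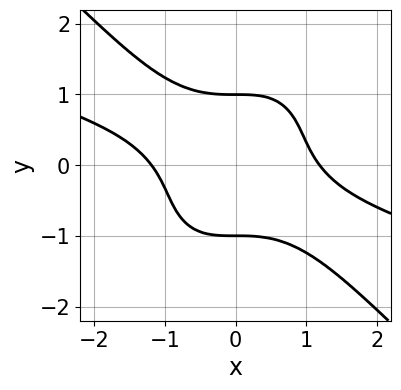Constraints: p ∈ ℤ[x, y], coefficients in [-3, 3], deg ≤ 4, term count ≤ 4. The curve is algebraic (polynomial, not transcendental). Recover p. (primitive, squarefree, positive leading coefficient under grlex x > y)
x^4 + 3*x^3*y + 2*y^4 - 2

1. The degree is 4 — no degree-3 curve has this shape.
2. Checking where it meets the axes: the y-axis gridline crossings are at y ∈ {-1, 1}.
3. Assembling these constraints gives the stated polynomial.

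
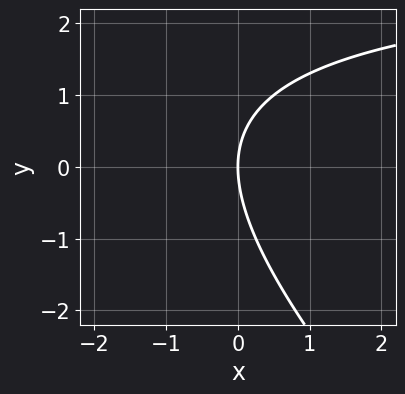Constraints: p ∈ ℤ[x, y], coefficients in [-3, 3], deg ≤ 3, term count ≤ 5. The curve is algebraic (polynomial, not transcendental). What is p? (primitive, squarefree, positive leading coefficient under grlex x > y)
x*y + y^2 - 3*x

1. The degree is 2 — the shape is more complex than any degree-1 curve.
2. From the visible intercepts: one x-axis crossing is at x = 0; one y-axis crossing is at y = 0.
3. Putting this together gives p.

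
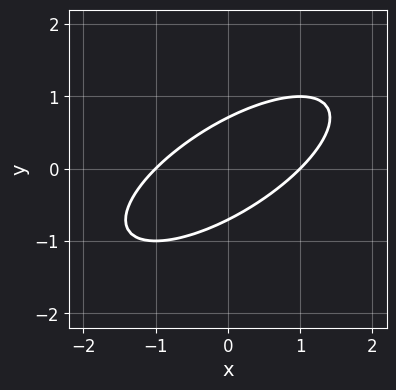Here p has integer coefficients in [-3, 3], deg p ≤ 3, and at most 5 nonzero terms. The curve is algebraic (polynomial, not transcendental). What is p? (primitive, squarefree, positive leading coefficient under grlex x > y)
First, degree: the shape is more complex than any degree-1 curve, so deg p = 2.
Next, observable constraints: the x-axis gridline crossings are at x ∈ {-1, 1}.
Finally, putting this together gives p.

x^2 - 2*x*y + 2*y^2 - 1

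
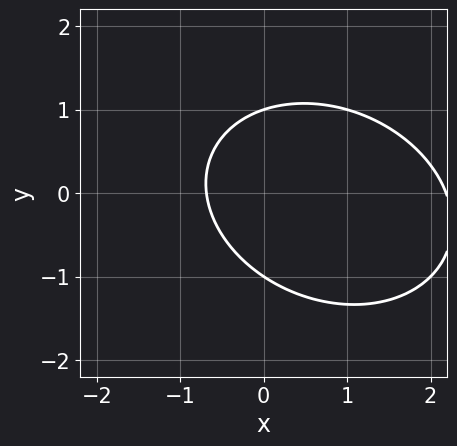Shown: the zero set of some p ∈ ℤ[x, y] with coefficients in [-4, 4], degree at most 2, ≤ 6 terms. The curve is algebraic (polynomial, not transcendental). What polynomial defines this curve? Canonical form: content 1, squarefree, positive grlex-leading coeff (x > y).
1. Degree: a generic line meets the curve in up to 2 points, so deg p = 2.
2. Against the integer gridlines: among the integer gridlines, it crosses the y-axis at y ∈ {-1, 1}.
3. Solving for integer coefficients yields p as stated.

2*x^2 + x*y + 3*y^2 - 3*x - 3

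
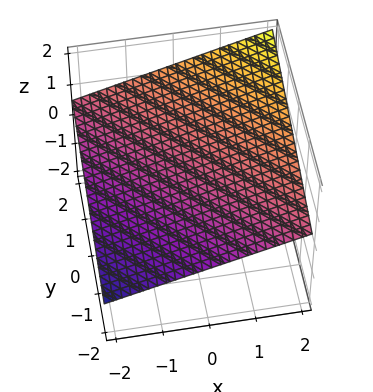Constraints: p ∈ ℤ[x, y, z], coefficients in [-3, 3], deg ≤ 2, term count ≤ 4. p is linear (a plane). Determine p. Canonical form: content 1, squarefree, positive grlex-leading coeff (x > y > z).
(a) Degree: the surface is flat (a plane), so deg p = 1.
(b) Observable constraints: it crosses the x-axis at the gridline x = -2; it meets the y-axis at y = -2 (among the integer gridlines).
(c) Fitting integer coefficients to these (and the overall shape) gives p.

x + y - 3*z + 2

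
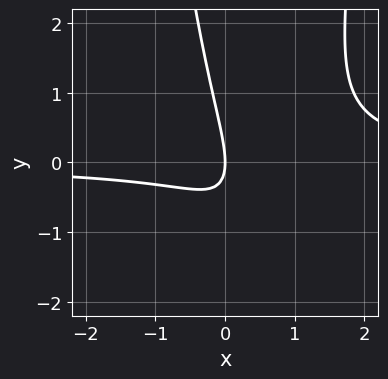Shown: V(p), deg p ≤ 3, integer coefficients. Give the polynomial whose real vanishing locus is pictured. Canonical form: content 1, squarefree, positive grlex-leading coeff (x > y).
3*x^2*y - 3*x*y - y^2 - 2*x

1. deg p = 3. No degree-2 curve has this shape.
2. Checking where it meets the axes: one x-axis crossing is at x = 0; it meets the y-axis at y = 0 (among the integer gridlines).
3. These observations pin down the coefficients.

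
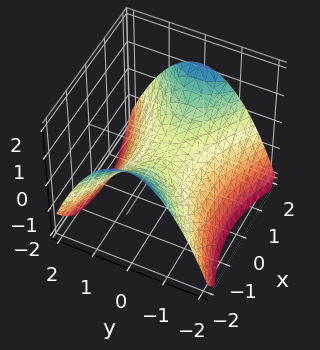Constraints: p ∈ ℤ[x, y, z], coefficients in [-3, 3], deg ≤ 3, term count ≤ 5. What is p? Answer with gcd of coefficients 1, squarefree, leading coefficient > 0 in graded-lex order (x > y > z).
x^2 - 2*y^2 - 3*z

The degree is 2 — a hyperbolic paraboloid; a quadric.
Symmetries: it's symmetric under y → −y, forcing even powers of y; mirror symmetry x ↦ −x ⇒ only even powers of x.
Checking where it meets the axes: it crosses the y-axis at the gridline y = 0; one z-axis crossing is at z = 0; one x-axis crossing is at x = 0.
Assembling these constraints gives the stated polynomial.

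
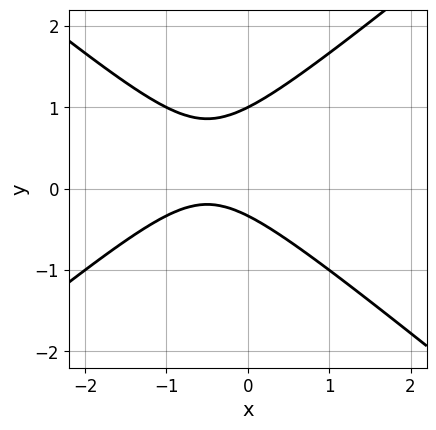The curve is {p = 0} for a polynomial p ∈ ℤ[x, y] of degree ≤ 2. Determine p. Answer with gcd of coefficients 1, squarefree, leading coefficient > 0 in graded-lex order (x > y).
2*x^2 - 3*y^2 + 2*x + 2*y + 1

1. The degree is 2 — a generic line meets the curve in up to 2 points.
2. From the axis intercepts and sections: one y-axis crossing is at y = 1; the curve avoids every integer x-axis point in the box.
3. These observations pin down the coefficients.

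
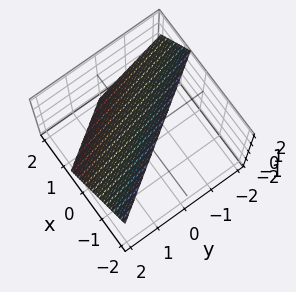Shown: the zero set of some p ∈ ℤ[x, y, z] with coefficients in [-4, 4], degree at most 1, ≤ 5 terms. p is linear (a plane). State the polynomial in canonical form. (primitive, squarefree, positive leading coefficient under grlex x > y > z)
3*x + 2*y + 2*z - 2

Degree: every cross-section is a straight line — this is a plane, so deg p = 1.
From the axis intercepts and sections: it meets the y-axis at y = 1 (among the integer gridlines); it meets the z-axis at z = 1 (among the integer gridlines).
The integer polynomial consistent with all of this is the stated p.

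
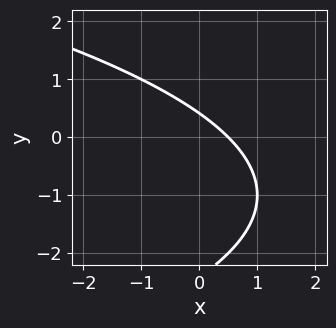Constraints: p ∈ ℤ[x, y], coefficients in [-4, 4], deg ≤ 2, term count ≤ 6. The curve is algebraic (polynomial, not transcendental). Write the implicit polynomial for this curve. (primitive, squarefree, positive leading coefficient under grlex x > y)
deg p = 2. The shape is more complex than any degree-1 curve.
Matching integer coefficients to the picture gives p.

y^2 + 2*x + 2*y - 1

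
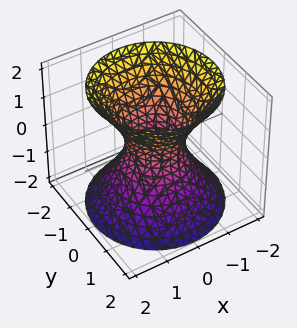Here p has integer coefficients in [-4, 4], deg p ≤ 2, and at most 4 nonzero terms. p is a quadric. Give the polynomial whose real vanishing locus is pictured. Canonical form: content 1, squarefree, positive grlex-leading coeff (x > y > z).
3*x^2 + 3*y^2 - 2*z^2 - 2

First, deg p = 2.
Next, symmetry: every cross-section ⟂ z is a circle, so x, y appear only via x² + y²; mirror symmetry z ↦ −z ⇒ only even powers of z.
Then, checking where it meets the axes: it misses every integer gridline on the z-axis; a circular section at z = 0 has radius between 0 and 1.
Finally, the integer polynomial consistent with all of this is the stated p.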